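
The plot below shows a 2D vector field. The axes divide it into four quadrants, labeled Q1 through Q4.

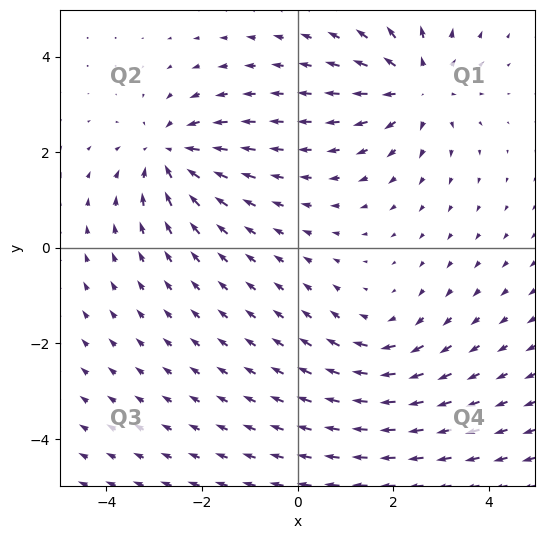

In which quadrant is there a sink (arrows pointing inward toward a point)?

Q2

The sink sits at approximately (-2.7, 2.0), which lies in quadrant Q2. The divergence there is about -4, negative as expected for a sink.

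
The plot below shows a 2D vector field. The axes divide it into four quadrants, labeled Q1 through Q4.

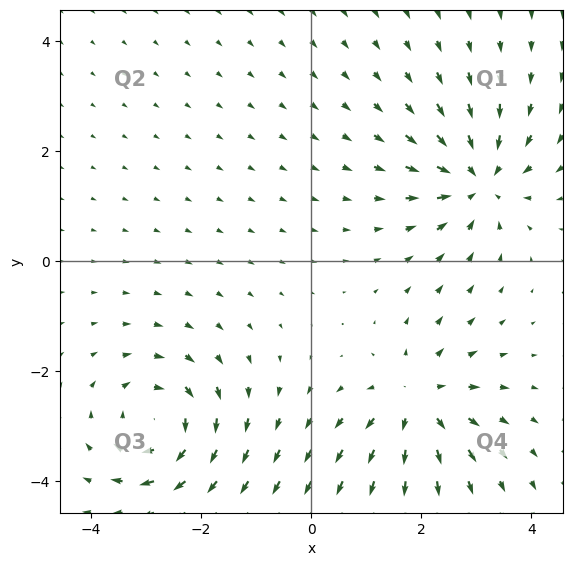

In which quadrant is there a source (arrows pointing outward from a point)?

The source sits at approximately (1.9, -2.6), which lies in quadrant Q4. The divergence there is about +5, positive as expected for a source.

Q4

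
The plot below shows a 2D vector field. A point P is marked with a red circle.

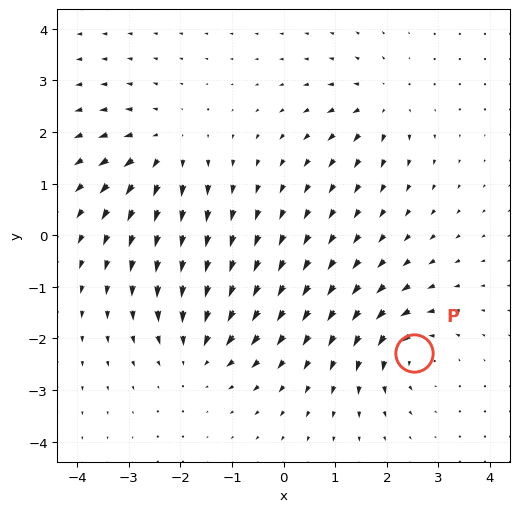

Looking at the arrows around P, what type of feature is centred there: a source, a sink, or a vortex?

vortex

At P (2.5, -2.3) the arrows circulate counterclockwise. Divergence ≈0, curl about +6 — near-zero divergence with nonzero curl is a vortex.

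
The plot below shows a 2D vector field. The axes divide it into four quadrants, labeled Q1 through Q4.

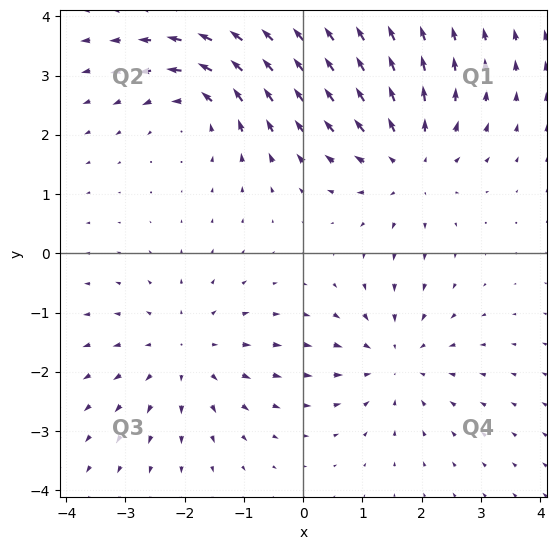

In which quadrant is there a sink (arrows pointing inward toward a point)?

Q4

The sink sits at approximately (1.5, -1.8), which lies in quadrant Q4. The divergence there is about -3, negative as expected for a sink.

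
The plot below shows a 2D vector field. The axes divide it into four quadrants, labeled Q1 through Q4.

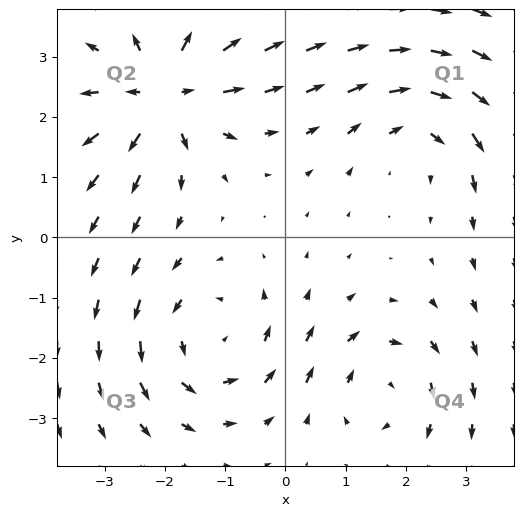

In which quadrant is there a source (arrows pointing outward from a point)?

Q2

The source sits at approximately (-2.0, 2.4), which lies in quadrant Q2. The divergence there is about +6, positive as expected for a source.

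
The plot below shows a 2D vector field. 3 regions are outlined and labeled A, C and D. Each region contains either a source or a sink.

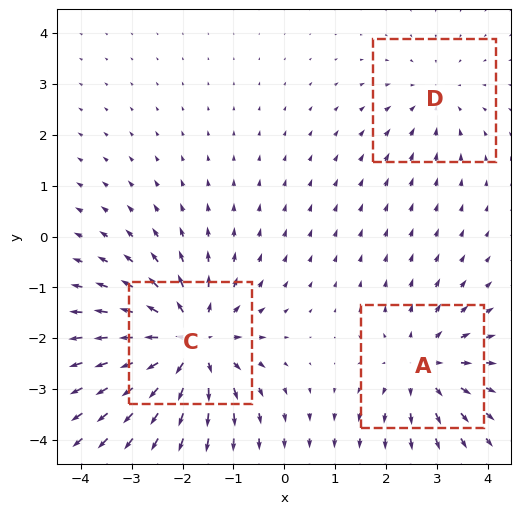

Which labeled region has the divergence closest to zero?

Divergence at each region's feature centre — A: about +3, C: about +5, D: about -2. Region D is closest to zero.

D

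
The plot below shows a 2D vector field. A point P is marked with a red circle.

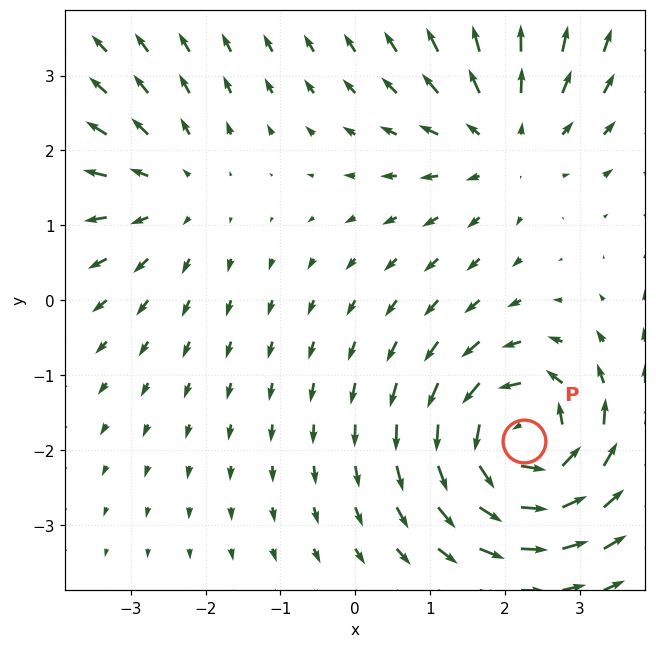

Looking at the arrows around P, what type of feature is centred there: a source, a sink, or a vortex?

vortex

At P (2.2, -1.9) the arrows circulate counterclockwise. Divergence ≈0, curl about +7 — near-zero divergence with nonzero curl is a vortex.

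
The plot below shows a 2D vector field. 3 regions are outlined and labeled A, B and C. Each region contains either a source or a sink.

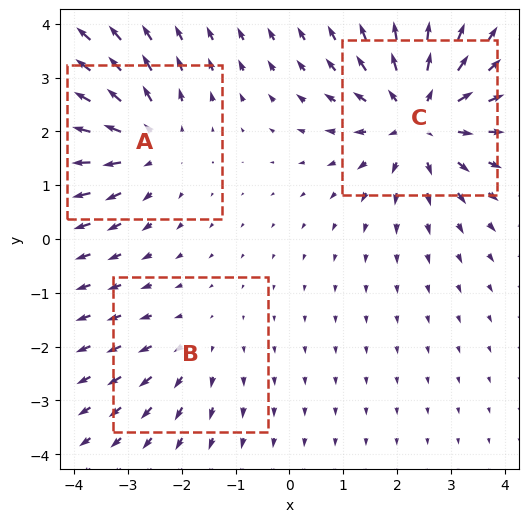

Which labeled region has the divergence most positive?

C

Divergence at each region's feature centre — A: about +3, B: about +2, C: about +4. Region C is most positive.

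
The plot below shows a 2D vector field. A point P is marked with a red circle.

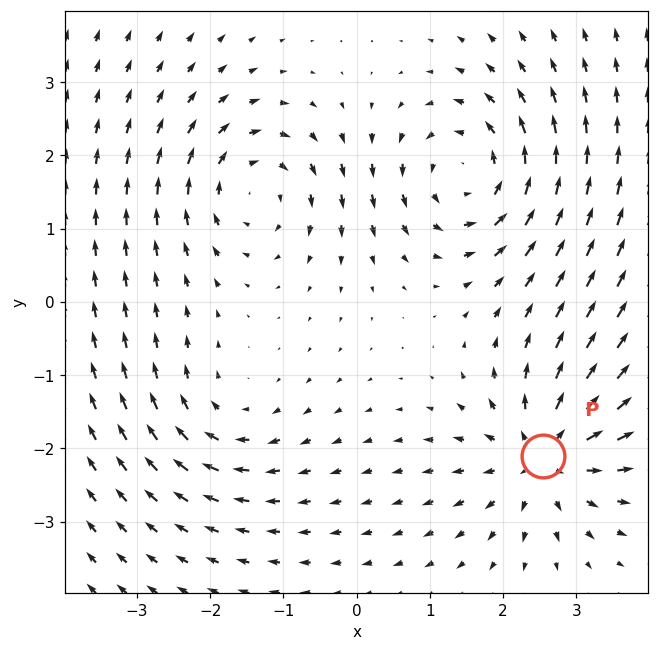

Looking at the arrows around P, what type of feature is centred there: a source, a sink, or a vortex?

source

At P (2.5, -2.1) the arrows spread outward. Divergence about +5, curl ≈0 — positive divergence with near-zero curl is a source.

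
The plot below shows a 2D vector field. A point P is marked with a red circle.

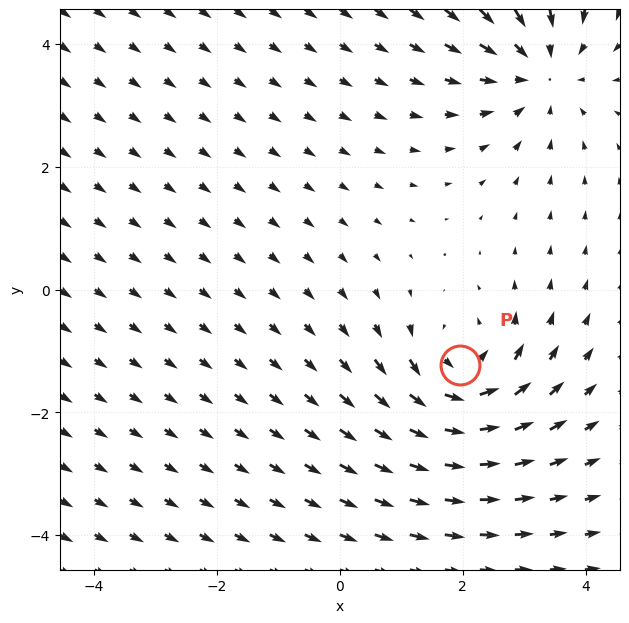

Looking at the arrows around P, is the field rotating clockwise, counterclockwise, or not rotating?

Near P at (2.0, -1.2) the arrows circulate counterclockwise. The curl (z-component) there is about +4; positive curl means counterclockwise rotation.

counterclockwise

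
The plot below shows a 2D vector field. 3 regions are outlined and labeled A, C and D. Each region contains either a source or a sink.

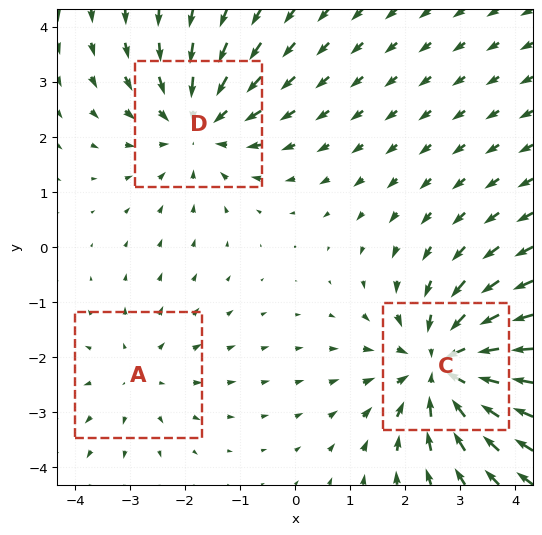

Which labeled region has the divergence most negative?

Divergence at each region's feature centre — A: about +2, C: about -4, D: about -3. Region C is most negative.

C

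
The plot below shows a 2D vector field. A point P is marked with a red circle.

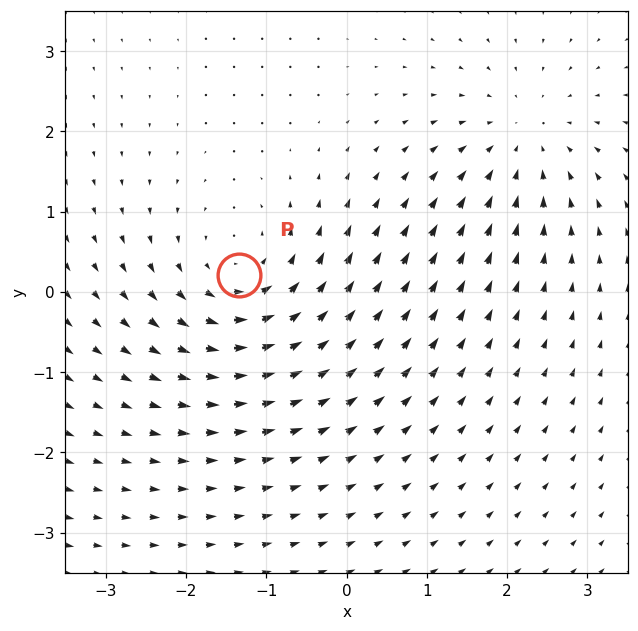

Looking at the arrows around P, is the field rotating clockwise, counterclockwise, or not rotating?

counterclockwise

Near P at (-1.3, 0.2) the arrows circulate counterclockwise. The curl (z-component) there is about +4; positive curl means counterclockwise rotation.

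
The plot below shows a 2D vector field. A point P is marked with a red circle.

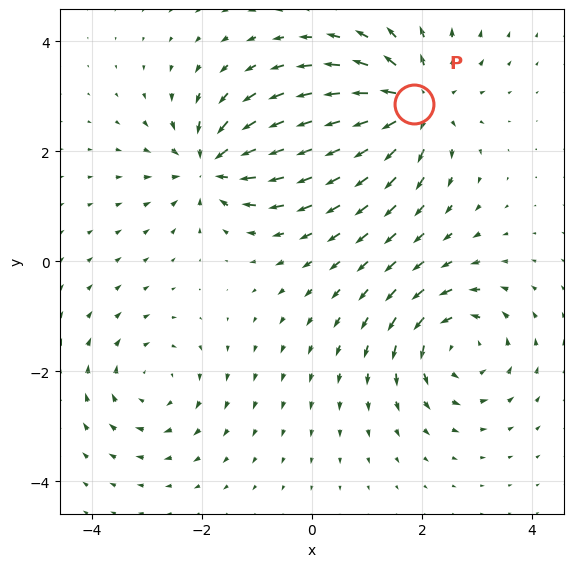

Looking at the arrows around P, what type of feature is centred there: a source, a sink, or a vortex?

source

At P (1.9, 2.9) the arrows spread outward. Divergence about +5, curl ≈0 — positive divergence with near-zero curl is a source.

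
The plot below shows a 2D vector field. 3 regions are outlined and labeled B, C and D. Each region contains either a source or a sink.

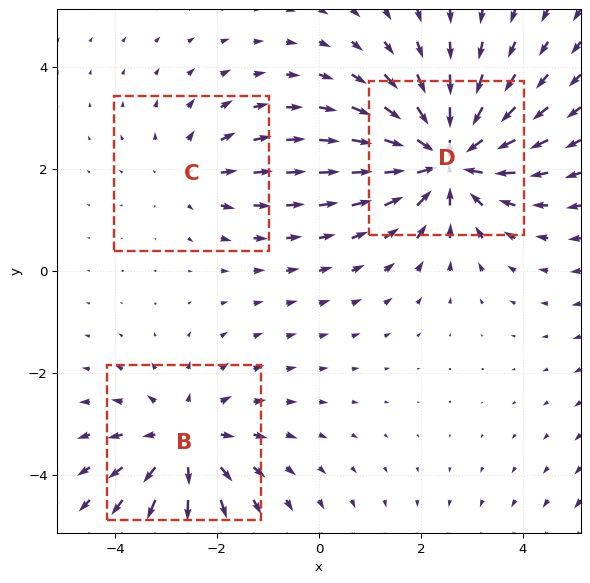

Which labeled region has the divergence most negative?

D

Divergence at each region's feature centre — B: about +3, C: about +2, D: about -5. Region D is most negative.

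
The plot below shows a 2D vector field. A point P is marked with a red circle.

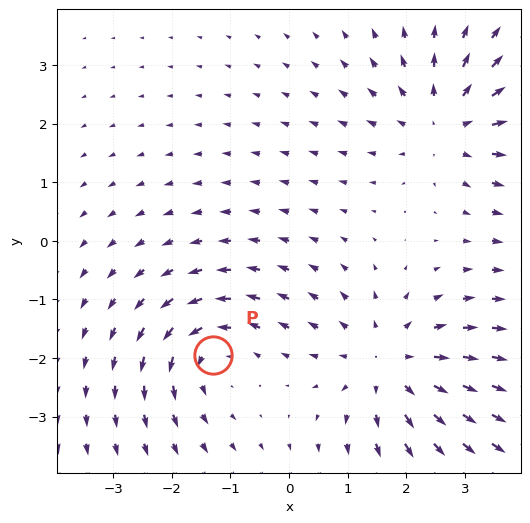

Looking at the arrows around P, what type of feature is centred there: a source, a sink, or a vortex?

vortex

At P (-1.3, -2.0) the arrows circulate counterclockwise. Divergence ≈0, curl about +4 — near-zero divergence with nonzero curl is a vortex.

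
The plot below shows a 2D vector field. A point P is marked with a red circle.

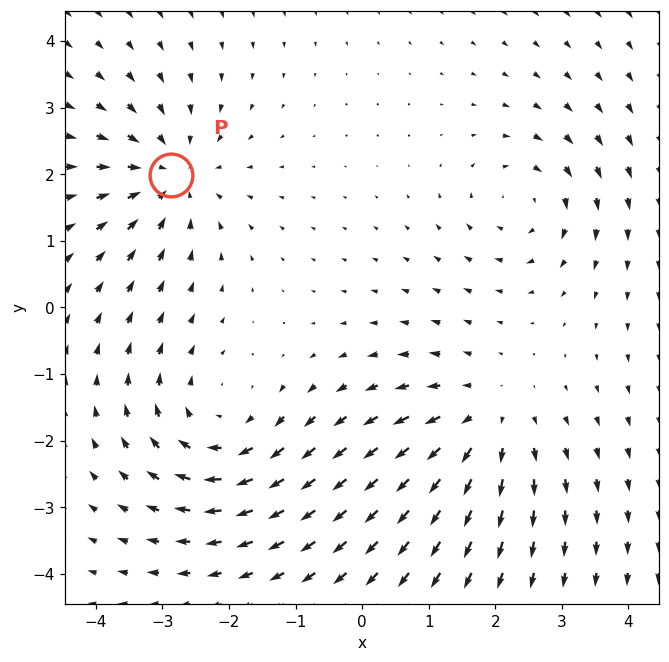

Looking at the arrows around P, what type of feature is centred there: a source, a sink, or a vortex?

sink

At P (-2.9, 2.0) the arrows converge inward. Divergence about -4, curl ≈0 — negative divergence with near-zero curl is a sink.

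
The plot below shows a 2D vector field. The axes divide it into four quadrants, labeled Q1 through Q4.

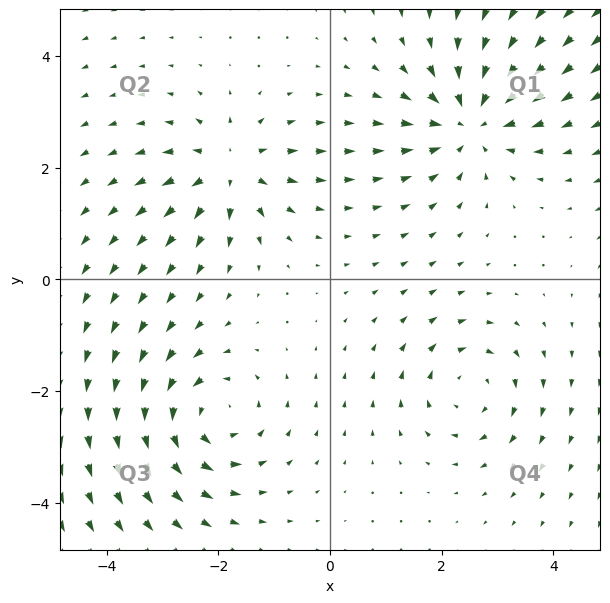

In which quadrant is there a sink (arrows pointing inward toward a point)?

Q1

The sink sits at approximately (2.5, 2.8), which lies in quadrant Q1. The divergence there is about -4, negative as expected for a sink.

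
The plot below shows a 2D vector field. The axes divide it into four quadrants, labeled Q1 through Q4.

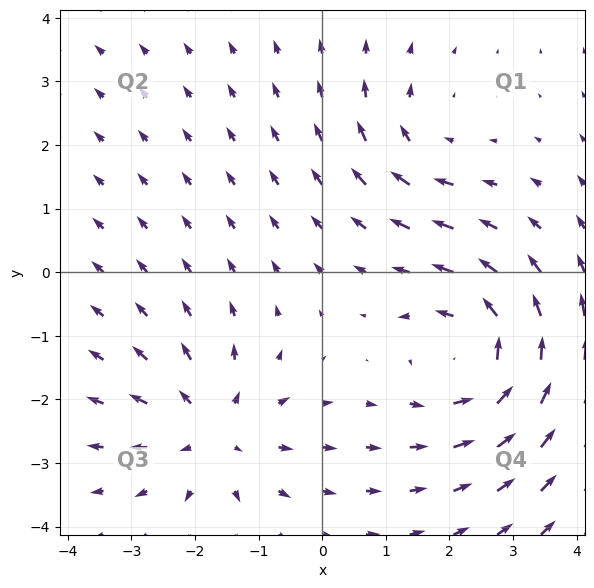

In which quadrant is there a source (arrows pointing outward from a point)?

Q3

The source sits at approximately (-1.7, -2.5), which lies in quadrant Q3. The divergence there is about +3, positive as expected for a source.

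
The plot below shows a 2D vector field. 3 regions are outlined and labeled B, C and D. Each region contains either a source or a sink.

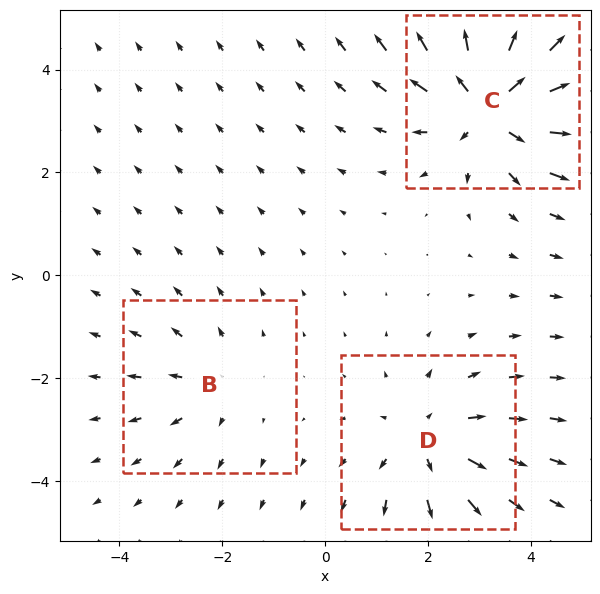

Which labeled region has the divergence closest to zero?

B

Divergence at each region's feature centre — B: about +2, C: about +4, D: about +3. Region B is closest to zero.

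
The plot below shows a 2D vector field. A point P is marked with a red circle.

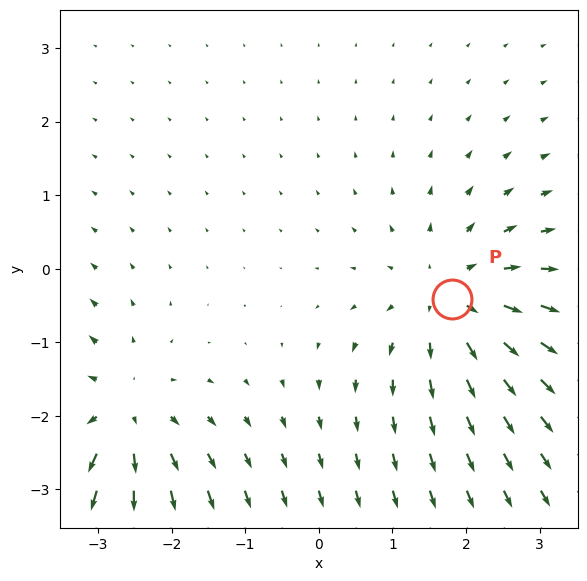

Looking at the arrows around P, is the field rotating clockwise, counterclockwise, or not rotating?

Near P at (1.8, -0.4) the arrows show no circulation. The curl there is ≈0.

not rotating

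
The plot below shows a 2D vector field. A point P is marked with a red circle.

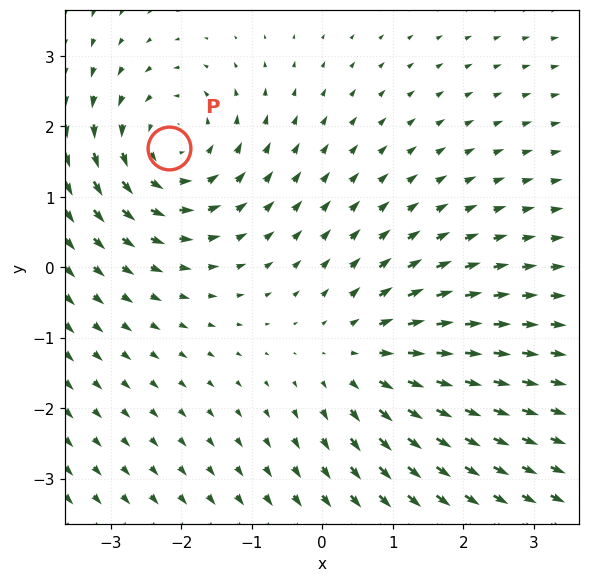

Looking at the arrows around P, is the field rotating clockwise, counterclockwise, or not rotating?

Near P at (-2.2, 1.7) the arrows circulate counterclockwise. The curl (z-component) there is about +3; positive curl means counterclockwise rotation.

counterclockwise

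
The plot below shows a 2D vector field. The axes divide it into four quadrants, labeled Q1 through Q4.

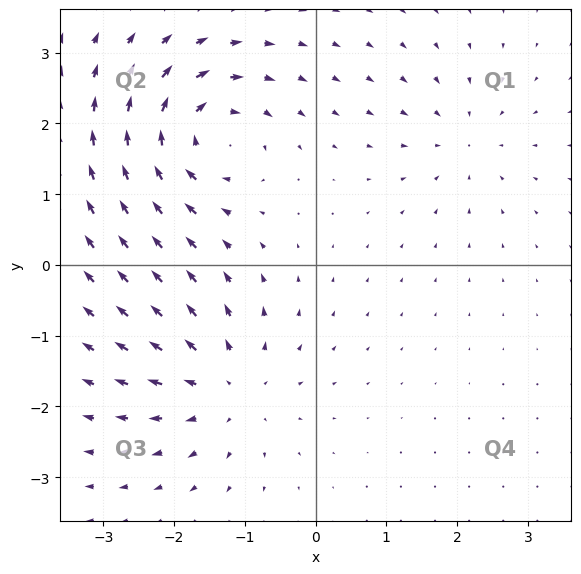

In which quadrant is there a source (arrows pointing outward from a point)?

The source sits at approximately (-1.3, -1.7), which lies in quadrant Q3. The divergence there is about +5, positive as expected for a source.

Q3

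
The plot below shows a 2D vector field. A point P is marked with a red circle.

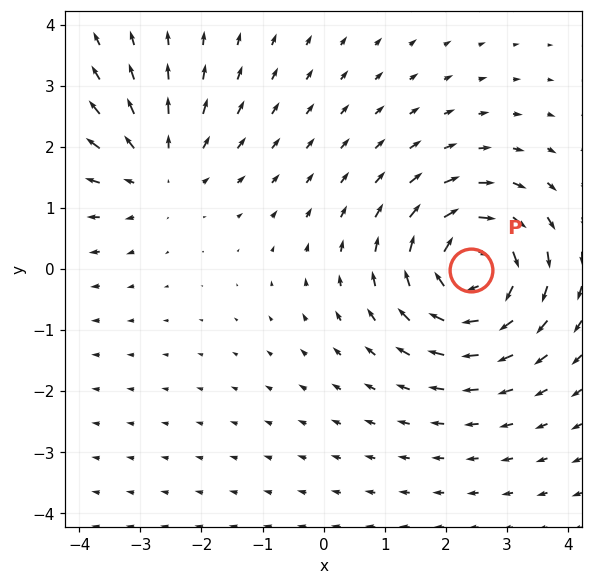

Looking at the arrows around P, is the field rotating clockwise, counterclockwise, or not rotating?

Near P at (2.4, -0.0) the arrows circulate clockwise. The curl (z-component) there is about -6; negative curl means clockwise rotation.

clockwise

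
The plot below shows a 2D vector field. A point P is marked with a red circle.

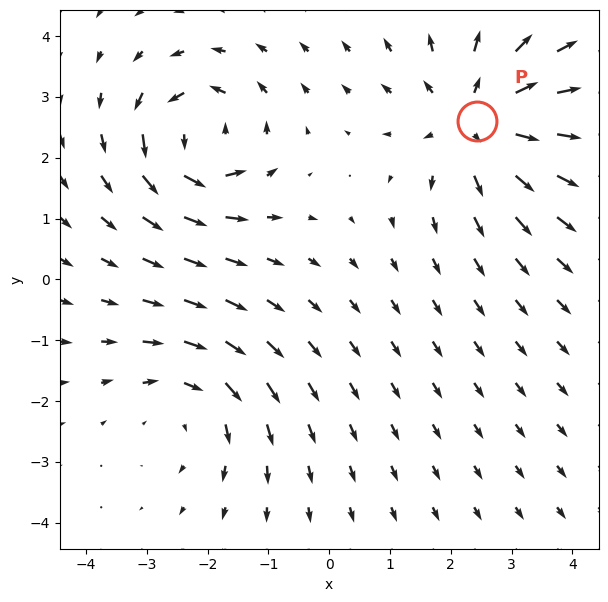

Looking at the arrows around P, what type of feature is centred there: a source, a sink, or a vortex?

At P (2.4, 2.6) the arrows spread outward. Divergence about +5, curl ≈0 — positive divergence with near-zero curl is a source.

source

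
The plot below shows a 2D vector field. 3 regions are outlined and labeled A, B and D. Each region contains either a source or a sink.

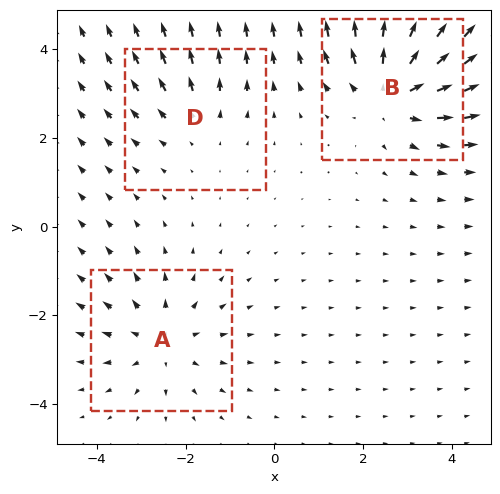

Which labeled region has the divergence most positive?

Divergence at each region's feature centre — A: about +3, B: about +4, D: about +2. Region B is most positive.

B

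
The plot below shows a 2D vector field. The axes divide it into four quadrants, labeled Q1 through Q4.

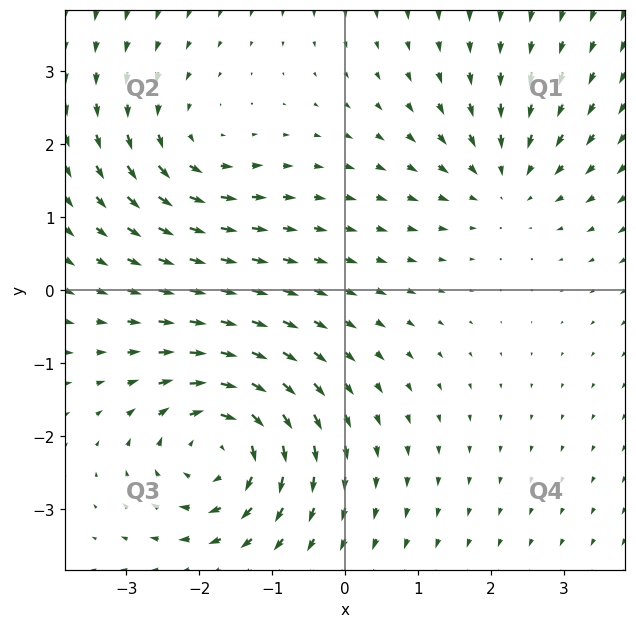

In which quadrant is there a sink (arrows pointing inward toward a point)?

The sink sits at approximately (2.2, 1.5), which lies in quadrant Q1. The divergence there is about -3, negative as expected for a sink.

Q1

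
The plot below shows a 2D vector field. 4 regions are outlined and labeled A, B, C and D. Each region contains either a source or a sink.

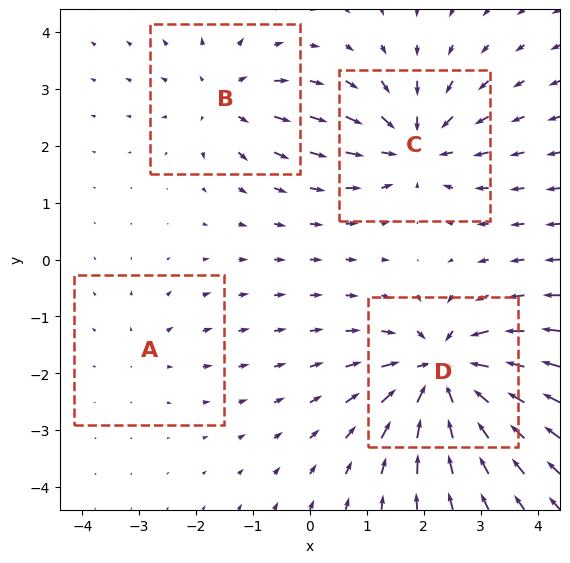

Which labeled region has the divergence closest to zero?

Divergence at each region's feature centre — A: about +2, B: about +4, C: about -6, D: about -8. Region A is closest to zero.

A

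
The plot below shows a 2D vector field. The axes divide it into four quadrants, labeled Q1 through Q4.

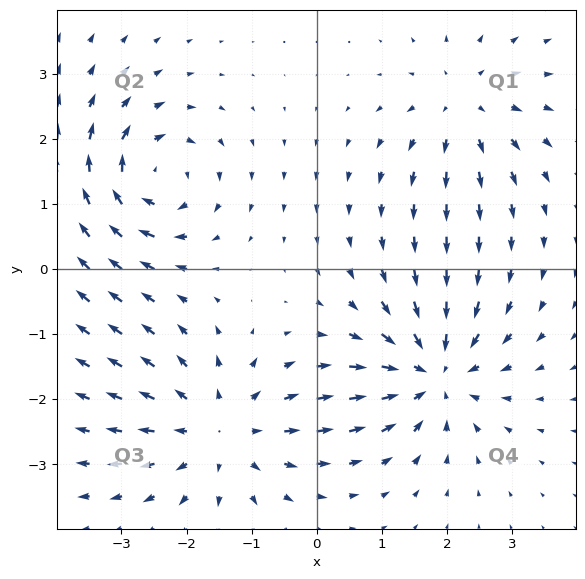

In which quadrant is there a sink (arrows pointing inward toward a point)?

Q4

The sink sits at approximately (1.8, -1.6), which lies in quadrant Q4. The divergence there is about -5, negative as expected for a sink.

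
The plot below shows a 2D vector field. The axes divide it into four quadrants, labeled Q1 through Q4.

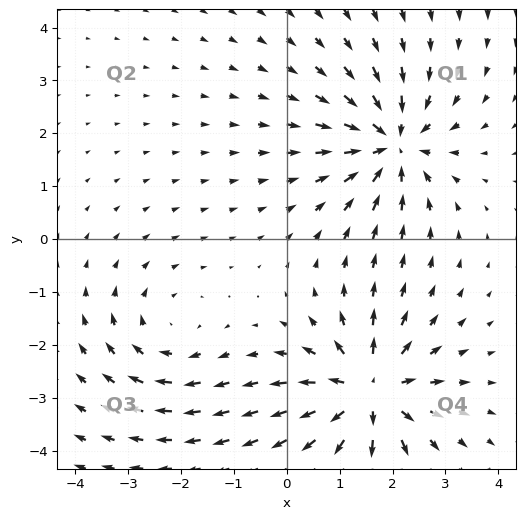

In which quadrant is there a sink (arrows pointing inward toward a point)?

The sink sits at approximately (2.0, 1.8), which lies in quadrant Q1. The divergence there is about -5, negative as expected for a sink.

Q1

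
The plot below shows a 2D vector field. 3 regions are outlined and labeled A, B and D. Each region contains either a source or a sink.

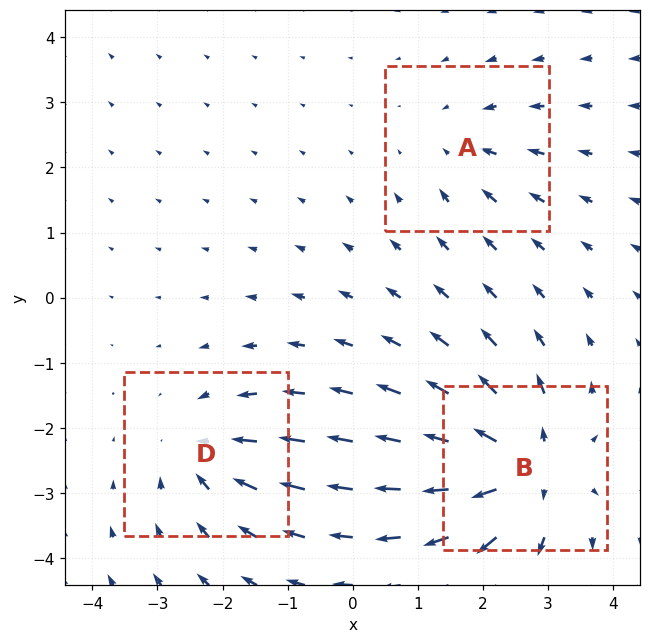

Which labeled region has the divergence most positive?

B

Divergence at each region's feature centre — A: about -2, B: about +6, D: about -4. Region B is most positive.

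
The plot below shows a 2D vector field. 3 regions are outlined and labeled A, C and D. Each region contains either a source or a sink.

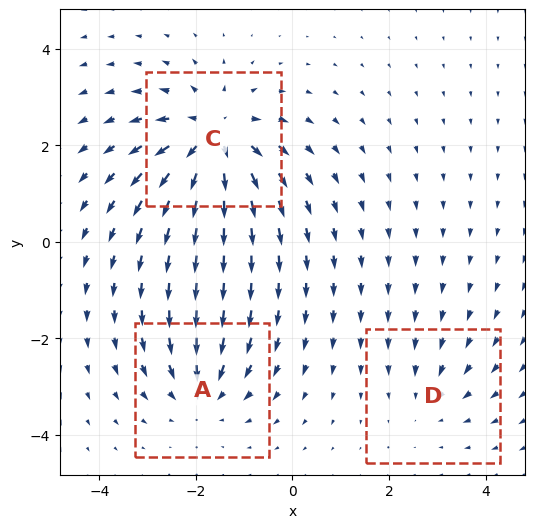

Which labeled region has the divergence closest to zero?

D

Divergence at each region's feature centre — A: about -3, C: about +5, D: about -2. Region D is closest to zero.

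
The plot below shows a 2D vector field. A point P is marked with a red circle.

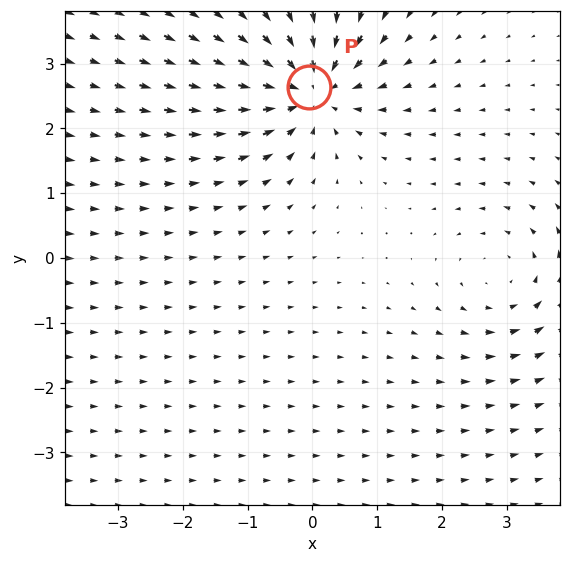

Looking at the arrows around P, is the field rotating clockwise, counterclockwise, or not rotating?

Near P at (-0.1, 2.6) the arrows show no circulation. The curl there is ≈0.

not rotating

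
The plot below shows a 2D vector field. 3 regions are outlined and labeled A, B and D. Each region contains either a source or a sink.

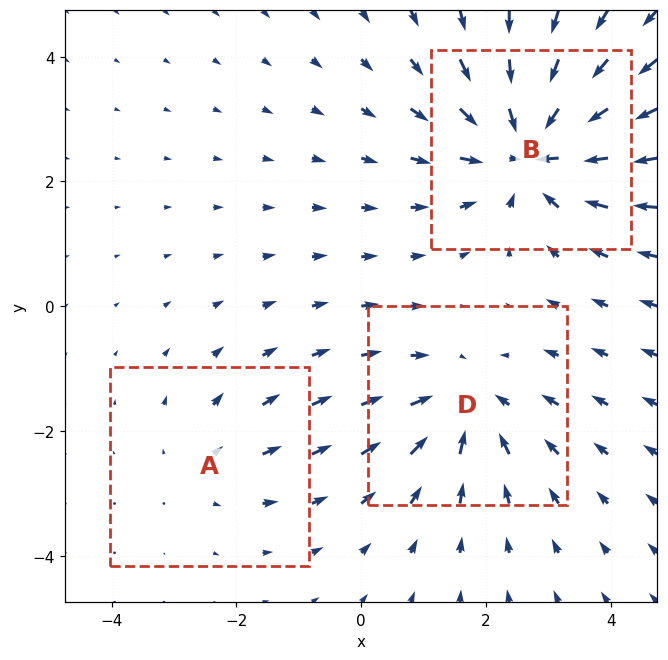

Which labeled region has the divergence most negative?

Divergence at each region's feature centre — A: about +2, B: about -5, D: about -3. Region B is most negative.

B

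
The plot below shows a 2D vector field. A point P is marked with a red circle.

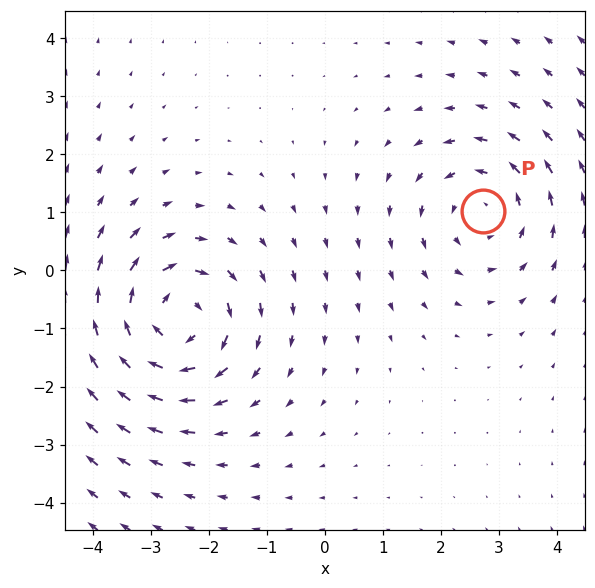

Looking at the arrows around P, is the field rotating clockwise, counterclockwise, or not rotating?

counterclockwise

Near P at (2.7, 1.0) the arrows circulate counterclockwise. The curl (z-component) there is about +3; positive curl means counterclockwise rotation.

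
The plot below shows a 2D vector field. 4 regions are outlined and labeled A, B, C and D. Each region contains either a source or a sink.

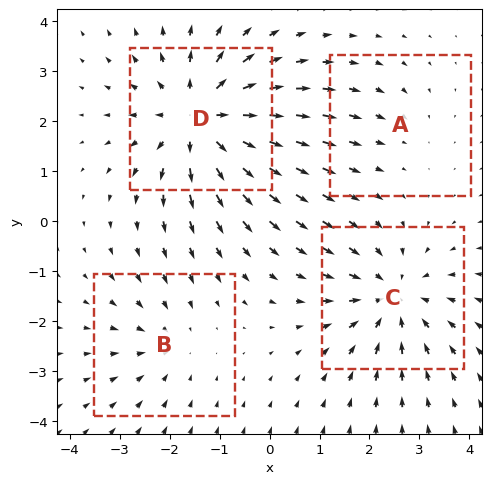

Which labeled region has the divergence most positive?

Divergence at each region's feature centre — A: about -2, B: about -3, C: about -5, D: about +6. Region D is most positive.

D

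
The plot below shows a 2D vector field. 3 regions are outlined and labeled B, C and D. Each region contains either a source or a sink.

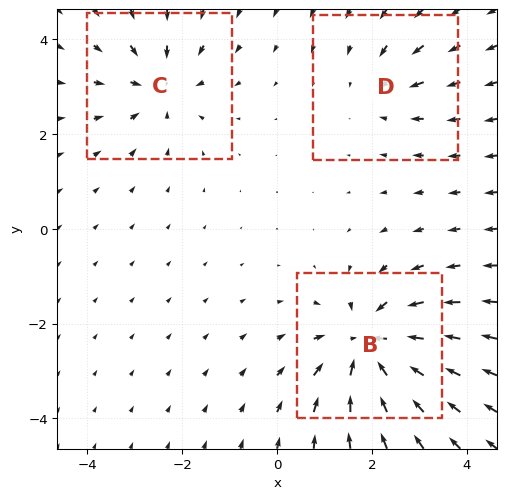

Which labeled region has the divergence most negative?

Divergence at each region's feature centre — B: about -5, C: about -3, D: about -2. Region B is most negative.

B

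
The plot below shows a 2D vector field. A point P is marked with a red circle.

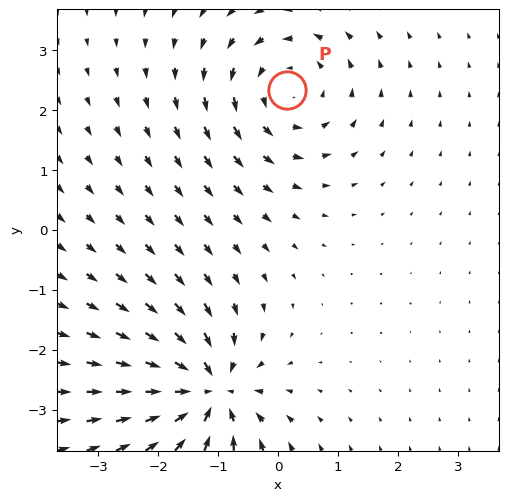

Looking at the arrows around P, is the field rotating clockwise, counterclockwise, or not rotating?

counterclockwise

Near P at (0.2, 2.3) the arrows circulate counterclockwise. The curl (z-component) there is about +4; positive curl means counterclockwise rotation.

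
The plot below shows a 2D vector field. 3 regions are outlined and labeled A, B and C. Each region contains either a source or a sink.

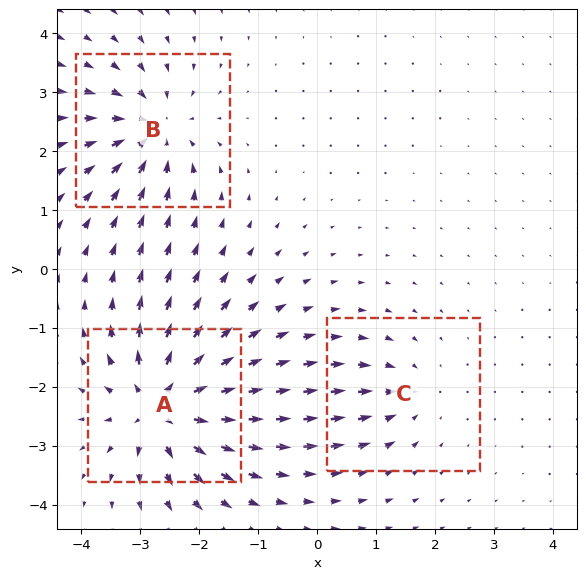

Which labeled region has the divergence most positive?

A

Divergence at each region's feature centre — A: about +6, B: about -4, C: about -3. Region A is most positive.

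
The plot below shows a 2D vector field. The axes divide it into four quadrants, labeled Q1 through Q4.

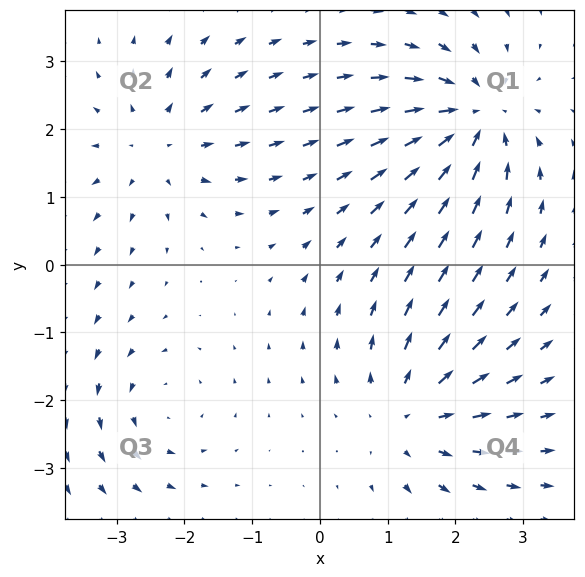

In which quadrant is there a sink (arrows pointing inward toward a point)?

Q1

The sink sits at approximately (2.3, 2.2), which lies in quadrant Q1. The divergence there is about -6, negative as expected for a sink.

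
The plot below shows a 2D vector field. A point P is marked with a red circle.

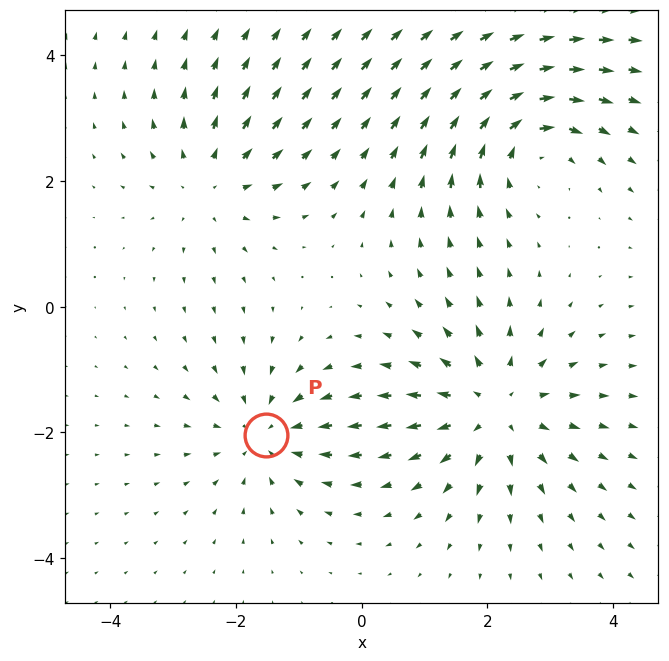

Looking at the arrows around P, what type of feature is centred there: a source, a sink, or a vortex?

sink

At P (-1.5, -2.0) the arrows converge inward. Divergence about -4, curl ≈0 — negative divergence with near-zero curl is a sink.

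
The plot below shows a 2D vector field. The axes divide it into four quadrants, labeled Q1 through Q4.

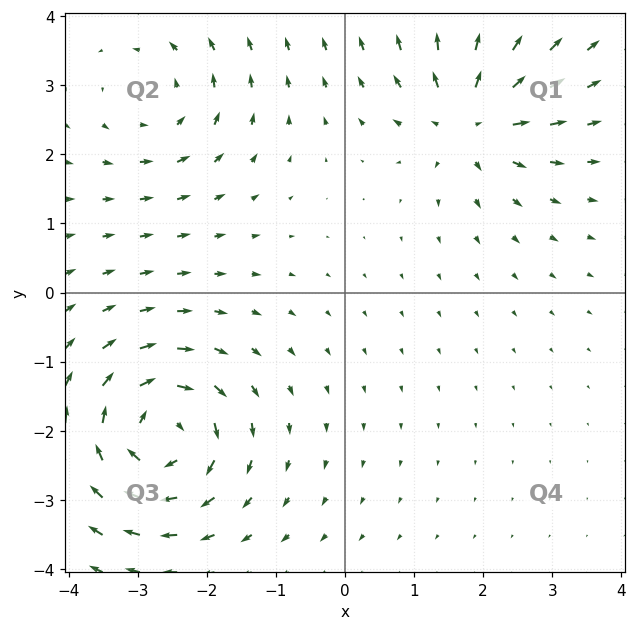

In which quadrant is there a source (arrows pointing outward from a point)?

The source sits at approximately (1.8, 2.5), which lies in quadrant Q1. The divergence there is about +5, positive as expected for a source.

Q1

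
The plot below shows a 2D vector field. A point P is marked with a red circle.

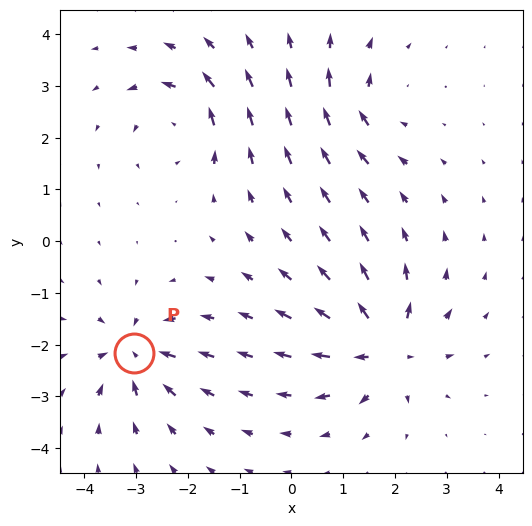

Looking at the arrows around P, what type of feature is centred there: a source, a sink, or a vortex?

At P (-3.0, -2.2) the arrows converge inward. Divergence about -5, curl ≈0 — negative divergence with near-zero curl is a sink.

sink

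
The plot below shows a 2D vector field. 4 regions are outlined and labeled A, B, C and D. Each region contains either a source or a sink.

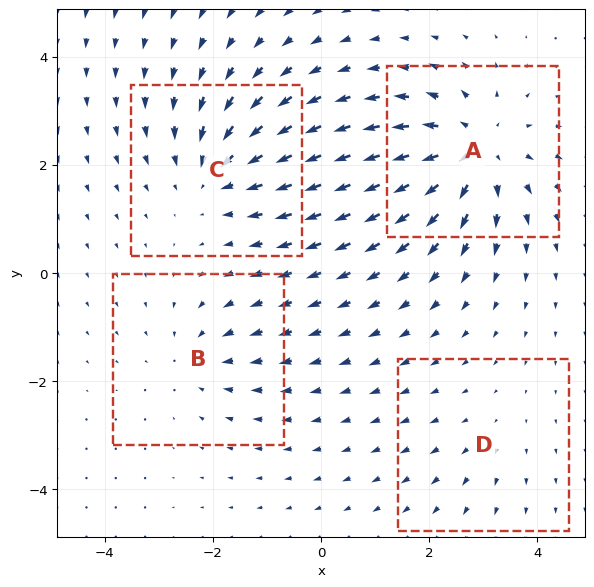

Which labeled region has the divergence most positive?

A

Divergence at each region's feature centre — A: about +6, B: about -3, C: about -4, D: about +2. Region A is most positive.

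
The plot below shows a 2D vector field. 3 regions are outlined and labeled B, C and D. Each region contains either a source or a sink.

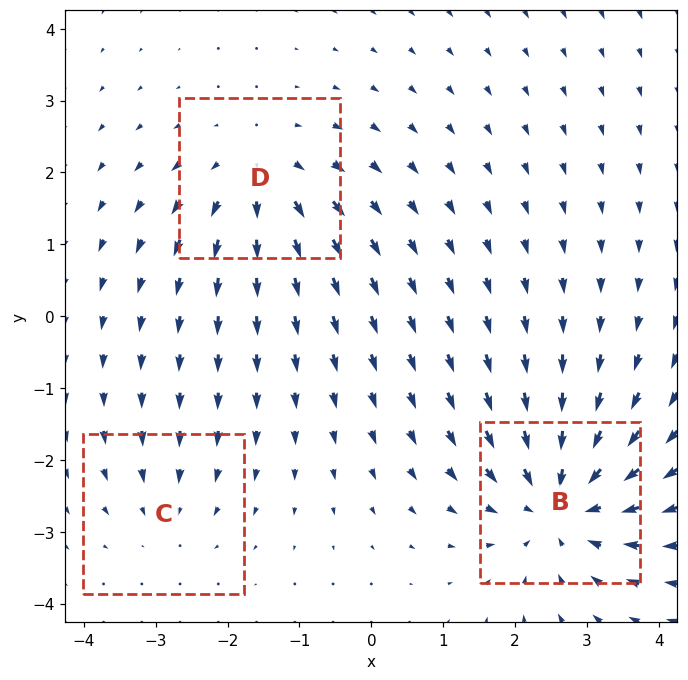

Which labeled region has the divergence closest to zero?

Divergence at each region's feature centre — B: about -5, C: about -2, D: about +3. Region C is closest to zero.

C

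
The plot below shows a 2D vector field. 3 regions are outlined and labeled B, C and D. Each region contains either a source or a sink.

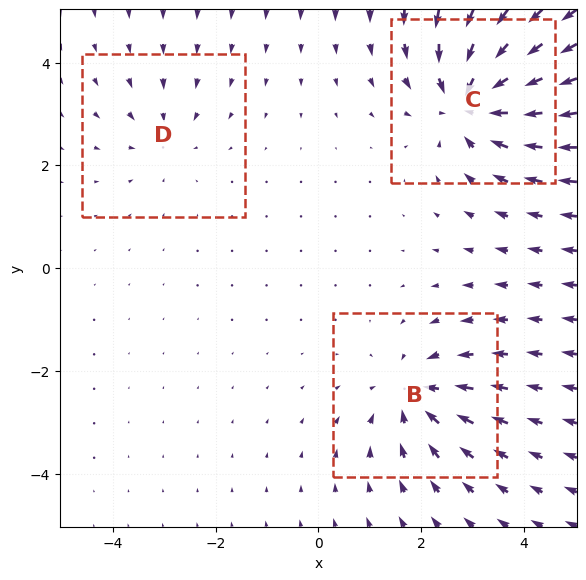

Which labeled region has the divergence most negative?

Divergence at each region's feature centre — B: about -4, C: about -5, D: about -2. Region C is most negative.

C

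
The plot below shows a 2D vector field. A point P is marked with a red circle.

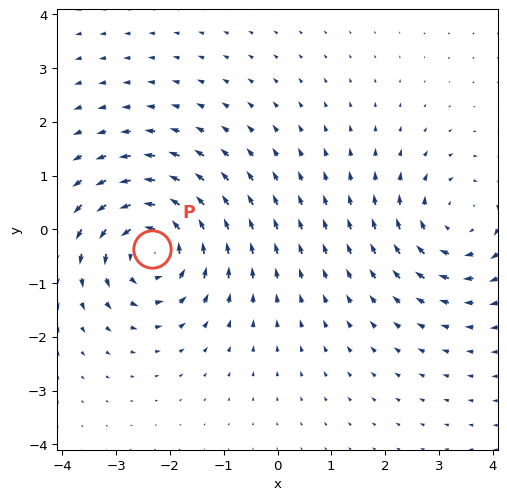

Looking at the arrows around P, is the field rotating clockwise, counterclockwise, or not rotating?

counterclockwise

Near P at (-2.3, -0.4) the arrows circulate counterclockwise. The curl (z-component) there is about +5; positive curl means counterclockwise rotation.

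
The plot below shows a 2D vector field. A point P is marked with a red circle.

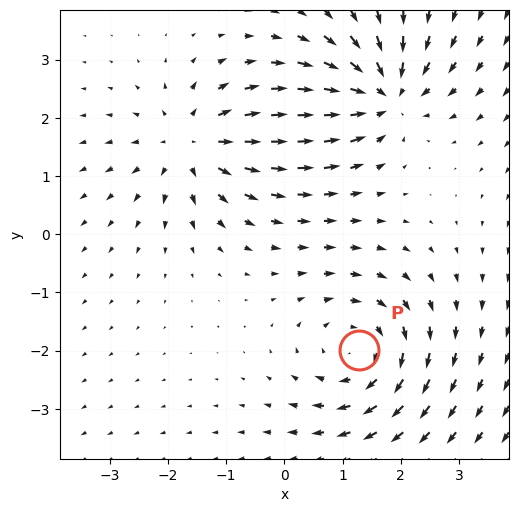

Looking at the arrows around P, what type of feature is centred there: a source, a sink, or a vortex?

At P (1.3, -2.0) the arrows circulate clockwise. Divergence ≈0, curl about -4 — near-zero divergence with nonzero curl is a vortex.

vortex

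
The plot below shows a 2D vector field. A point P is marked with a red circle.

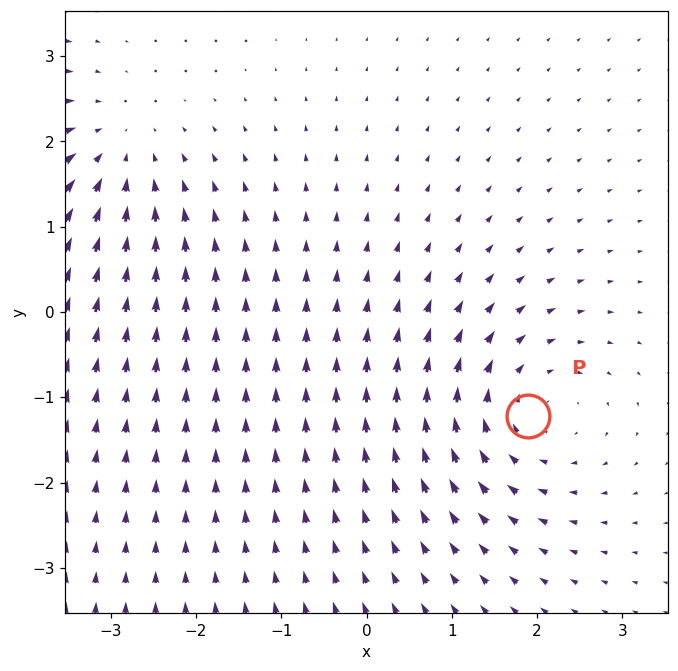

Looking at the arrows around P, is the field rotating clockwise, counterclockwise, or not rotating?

clockwise

Near P at (1.9, -1.2) the arrows circulate clockwise. The curl (z-component) there is about -4; negative curl means clockwise rotation.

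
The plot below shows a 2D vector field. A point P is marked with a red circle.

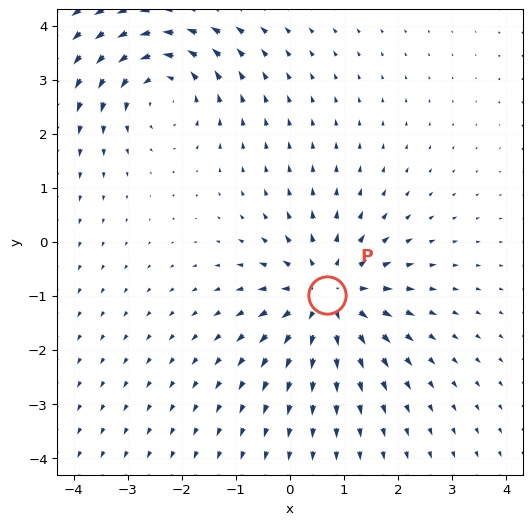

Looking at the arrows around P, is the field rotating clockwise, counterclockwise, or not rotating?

Near P at (0.7, -1.0) the arrows show no circulation. The curl there is ≈0.

not rotating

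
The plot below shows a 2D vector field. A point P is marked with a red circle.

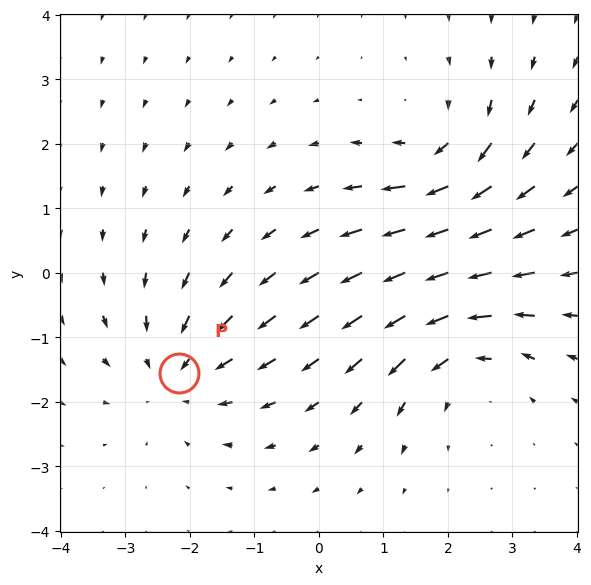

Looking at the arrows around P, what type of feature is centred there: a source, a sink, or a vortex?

At P (-2.2, -1.5) the arrows converge inward. Divergence about -3, curl ≈0 — negative divergence with near-zero curl is a sink.

sink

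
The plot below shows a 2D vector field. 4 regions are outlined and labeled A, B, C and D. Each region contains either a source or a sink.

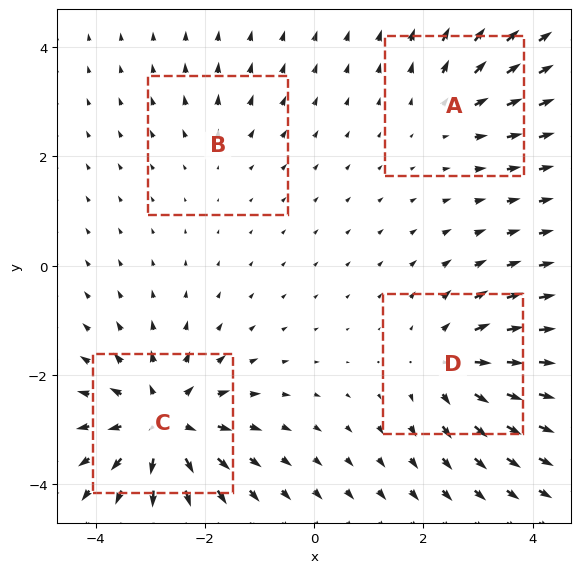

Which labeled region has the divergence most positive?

Divergence at each region's feature centre — A: about +3, B: about +2, C: about +7, D: about +5. Region C is most positive.

C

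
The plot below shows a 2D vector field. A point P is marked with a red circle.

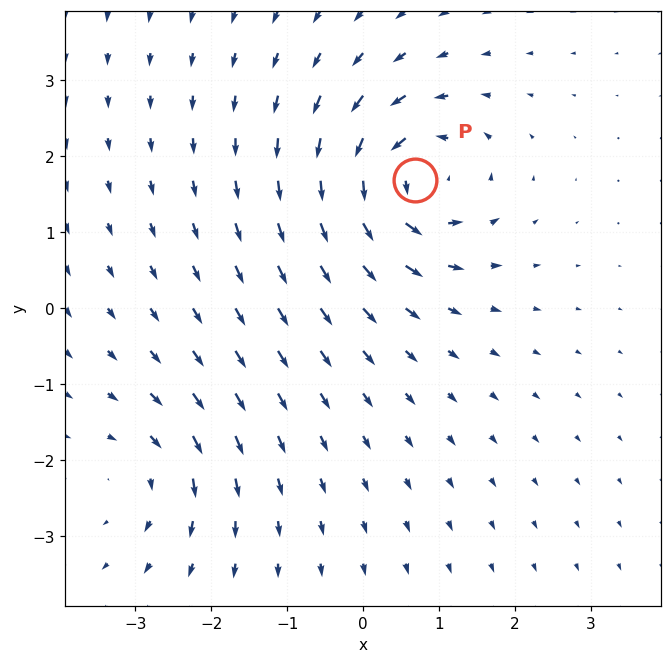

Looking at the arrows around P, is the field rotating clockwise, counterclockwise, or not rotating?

Near P at (0.7, 1.7) the arrows circulate counterclockwise. The curl (z-component) there is about +7; positive curl means counterclockwise rotation.

counterclockwise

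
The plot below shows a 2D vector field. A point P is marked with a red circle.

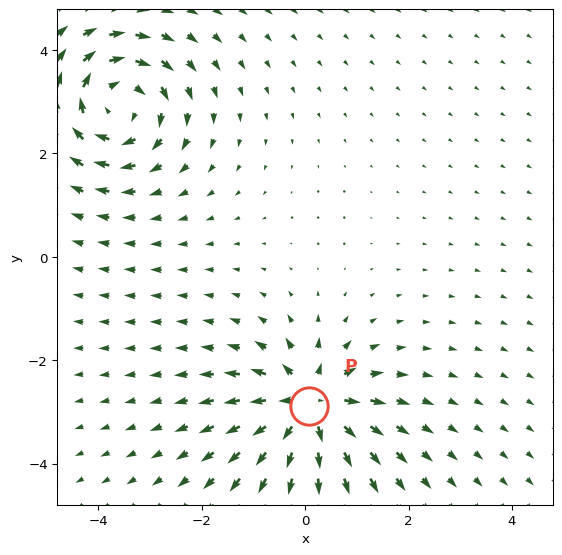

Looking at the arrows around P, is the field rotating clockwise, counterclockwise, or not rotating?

Near P at (0.1, -2.9) the arrows show no circulation. The curl there is ≈0.

not rotating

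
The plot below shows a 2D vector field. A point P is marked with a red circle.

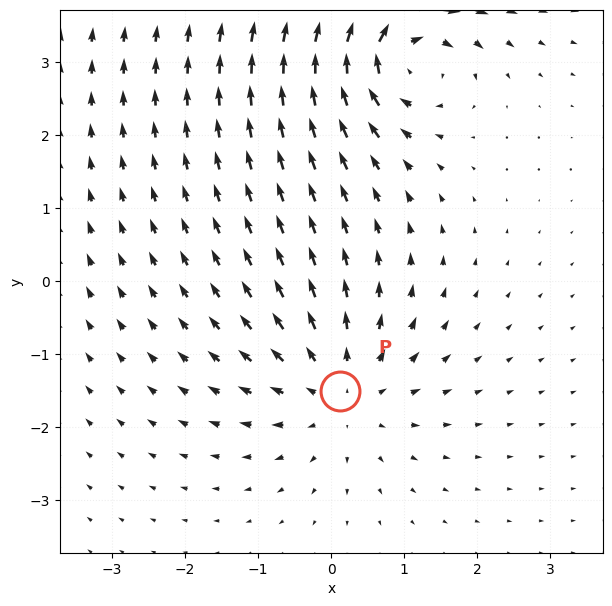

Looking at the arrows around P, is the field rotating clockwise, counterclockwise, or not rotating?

Near P at (0.1, -1.5) the arrows show no circulation. The curl there is ≈0.

not rotating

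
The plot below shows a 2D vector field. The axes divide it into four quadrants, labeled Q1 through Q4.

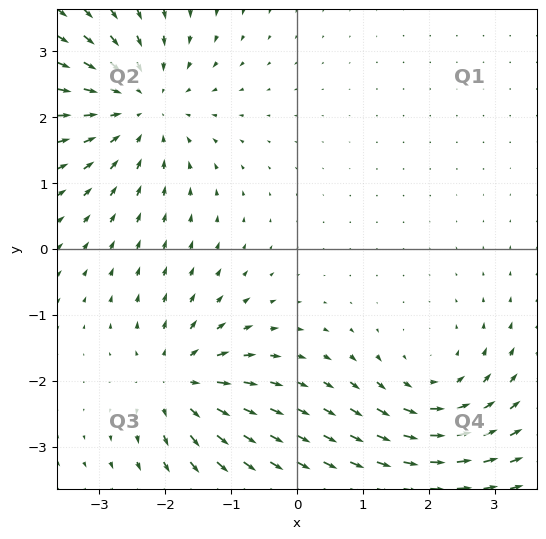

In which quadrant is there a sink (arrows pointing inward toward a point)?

The sink sits at approximately (-2.4, 2.2), which lies in quadrant Q2. The divergence there is about -3, negative as expected for a sink.

Q2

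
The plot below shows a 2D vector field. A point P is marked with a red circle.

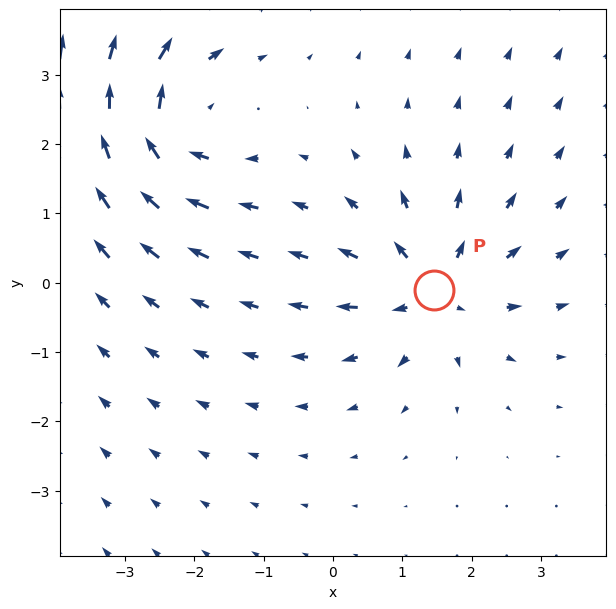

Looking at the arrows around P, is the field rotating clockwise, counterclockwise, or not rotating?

not rotating

Near P at (1.5, -0.1) the arrows show no circulation. The curl there is ≈0.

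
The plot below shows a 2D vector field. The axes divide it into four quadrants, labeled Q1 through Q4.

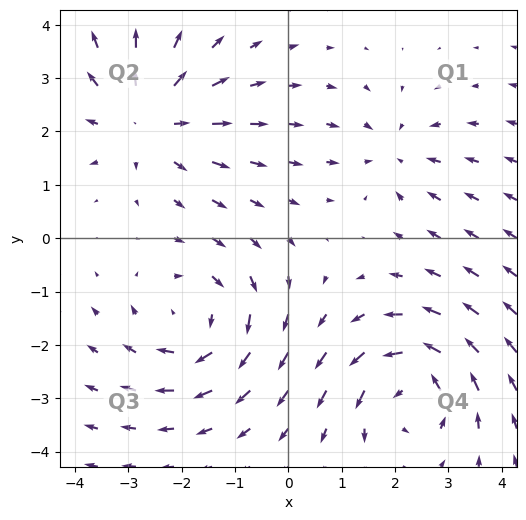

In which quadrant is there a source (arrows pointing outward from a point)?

Q2

The source sits at approximately (-2.6, 2.3), which lies in quadrant Q2. The divergence there is about +4, positive as expected for a source.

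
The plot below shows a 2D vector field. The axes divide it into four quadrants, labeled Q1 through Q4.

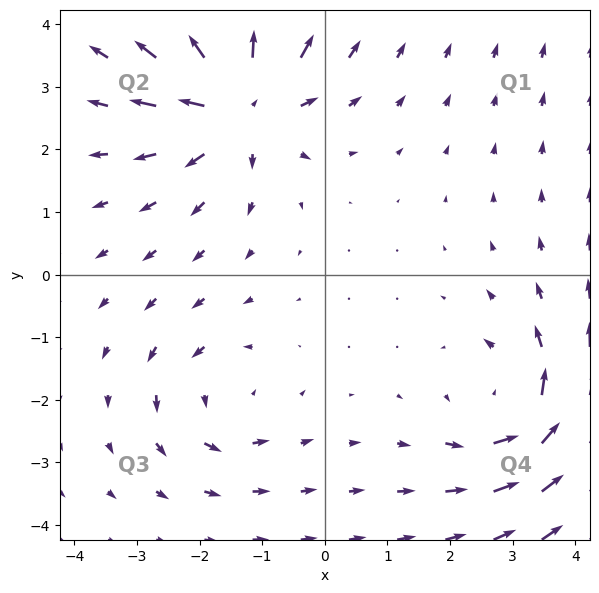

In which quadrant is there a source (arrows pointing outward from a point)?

The source sits at approximately (-1.4, 2.7), which lies in quadrant Q2. The divergence there is about +5, positive as expected for a source.

Q2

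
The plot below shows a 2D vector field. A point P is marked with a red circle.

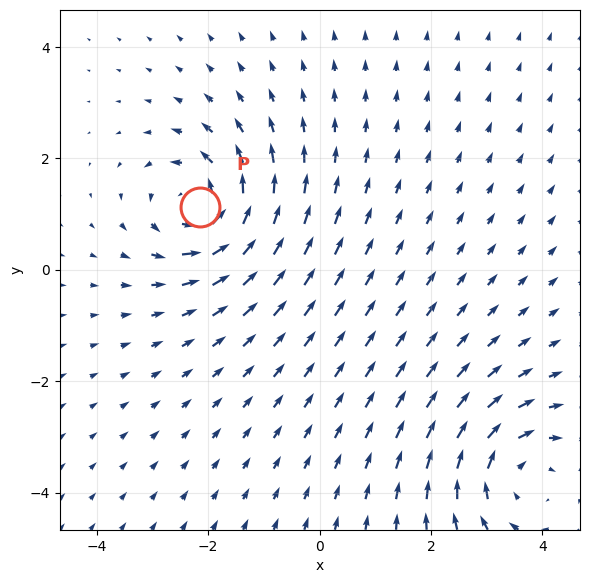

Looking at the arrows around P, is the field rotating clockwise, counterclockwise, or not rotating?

Near P at (-2.2, 1.1) the arrows circulate counterclockwise. The curl (z-component) there is about +6; positive curl means counterclockwise rotation.

counterclockwise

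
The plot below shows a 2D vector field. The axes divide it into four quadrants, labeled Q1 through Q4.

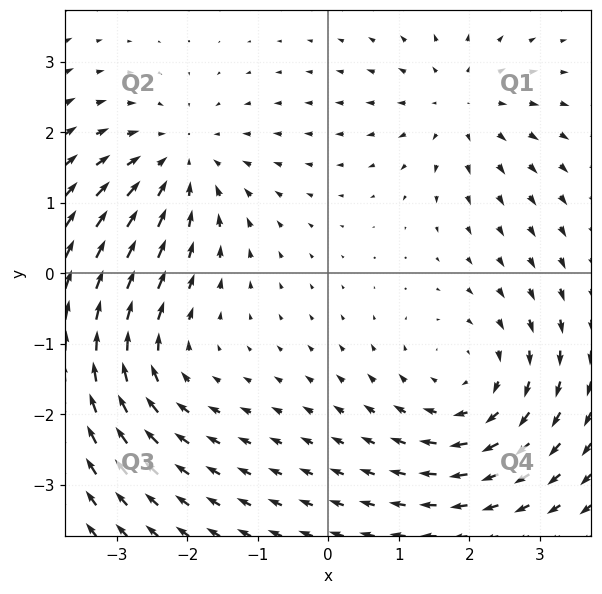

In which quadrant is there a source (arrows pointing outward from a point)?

The source sits at approximately (1.9, 2.4), which lies in quadrant Q1. The divergence there is about +3, positive as expected for a source.

Q1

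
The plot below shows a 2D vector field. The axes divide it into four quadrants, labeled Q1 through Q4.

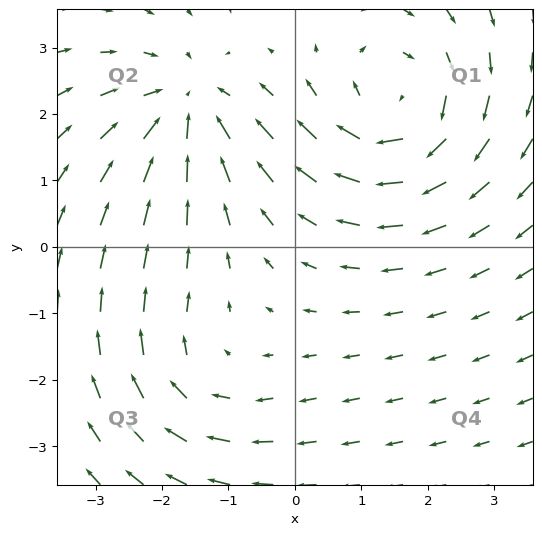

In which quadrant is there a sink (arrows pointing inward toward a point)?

The sink sits at approximately (-1.6, 2.1), which lies in quadrant Q2. The divergence there is about -4, negative as expected for a sink.

Q2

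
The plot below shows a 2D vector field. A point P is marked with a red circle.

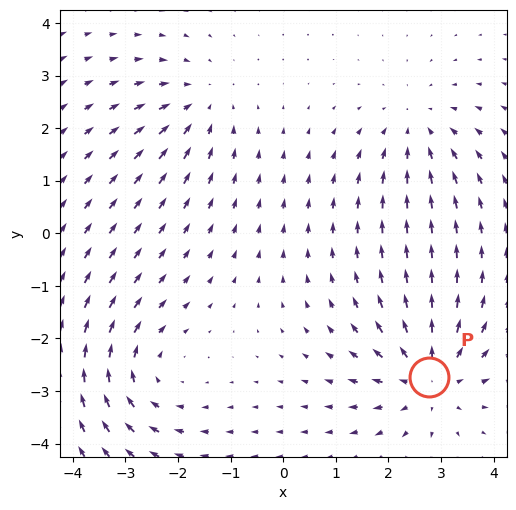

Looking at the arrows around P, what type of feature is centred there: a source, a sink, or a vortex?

source

At P (2.8, -2.7) the arrows spread outward. Divergence about +5, curl ≈0 — positive divergence with near-zero curl is a source.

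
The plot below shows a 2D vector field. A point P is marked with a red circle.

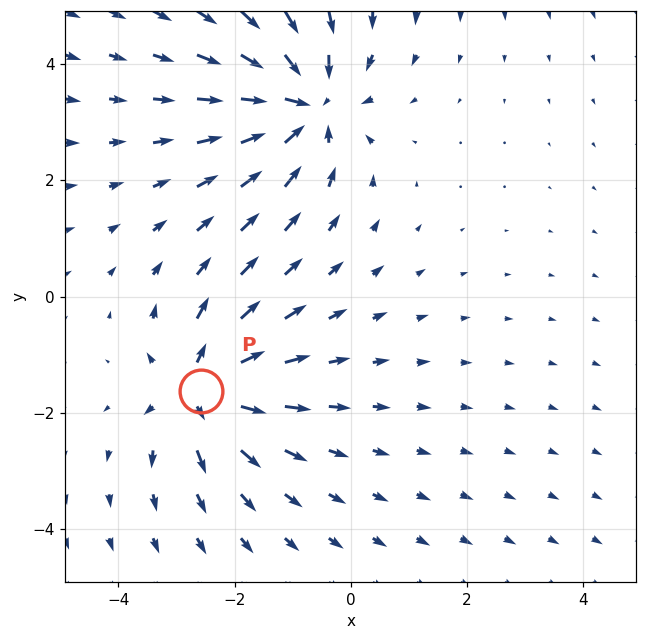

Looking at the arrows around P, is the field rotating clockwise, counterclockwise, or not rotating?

Near P at (-2.6, -1.6) the arrows show no circulation. The curl there is ≈0.

not rotating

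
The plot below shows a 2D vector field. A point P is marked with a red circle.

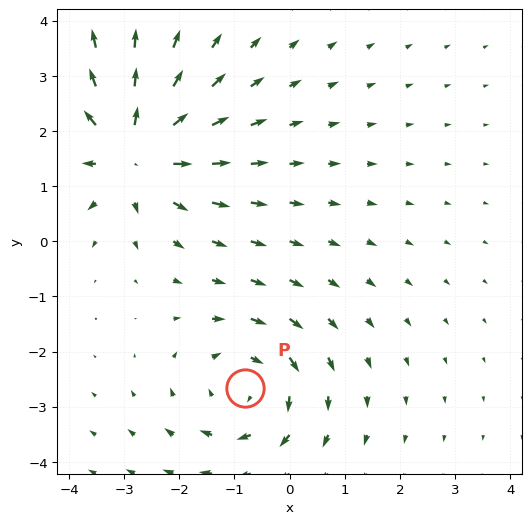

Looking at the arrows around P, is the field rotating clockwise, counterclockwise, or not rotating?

clockwise

Near P at (-0.8, -2.7) the arrows circulate clockwise. The curl (z-component) there is about -3; negative curl means clockwise rotation.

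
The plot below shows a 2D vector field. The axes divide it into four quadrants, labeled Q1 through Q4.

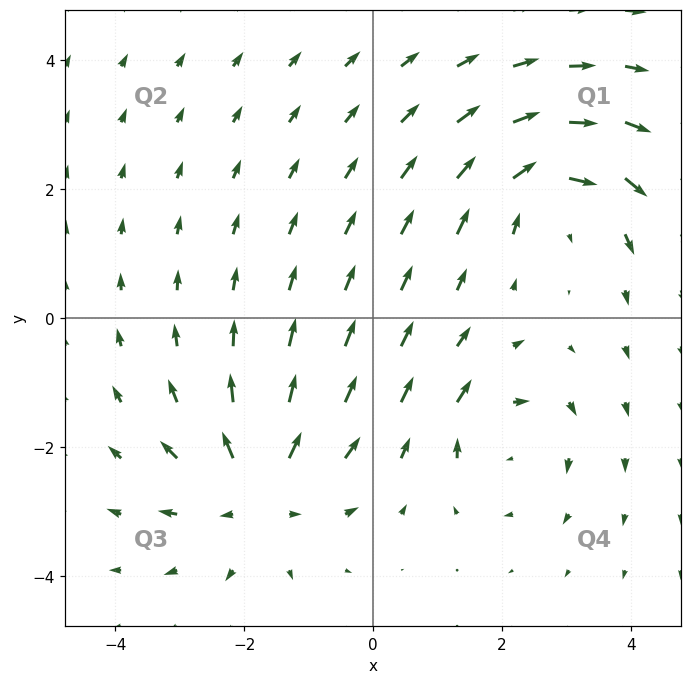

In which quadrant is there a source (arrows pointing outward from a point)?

Q3

The source sits at approximately (-1.8, -2.7), which lies in quadrant Q3. The divergence there is about +4, positive as expected for a source.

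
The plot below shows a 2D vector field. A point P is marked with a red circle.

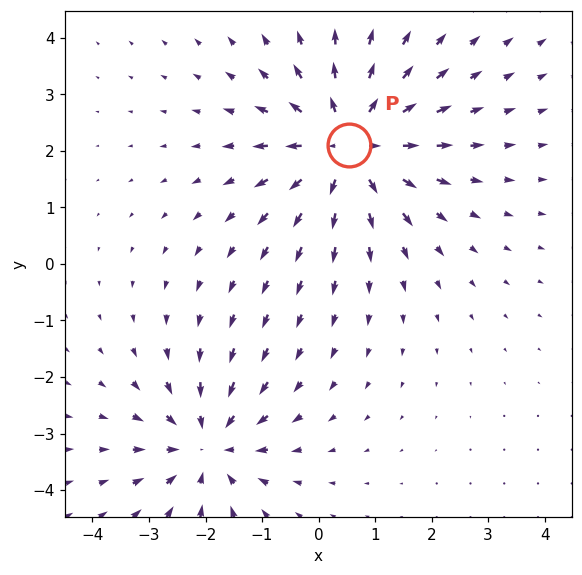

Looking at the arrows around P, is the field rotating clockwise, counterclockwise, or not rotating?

not rotating

Near P at (0.5, 2.1) the arrows show no circulation. The curl there is ≈0.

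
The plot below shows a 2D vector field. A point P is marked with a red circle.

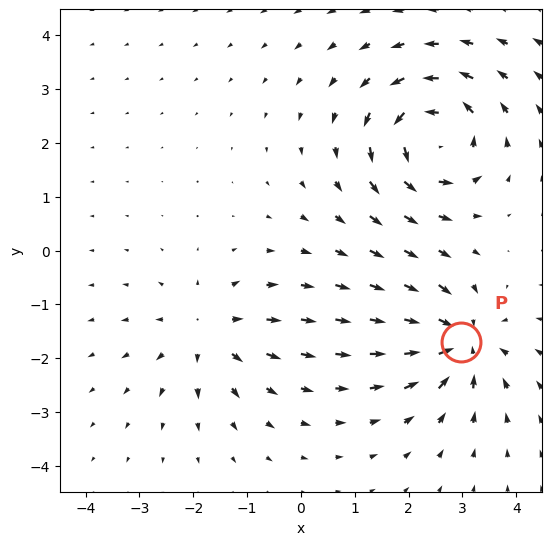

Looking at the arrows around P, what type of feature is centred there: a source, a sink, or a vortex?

At P (3.0, -1.7) the arrows converge inward. Divergence about -5, curl ≈0 — negative divergence with near-zero curl is a sink.

sink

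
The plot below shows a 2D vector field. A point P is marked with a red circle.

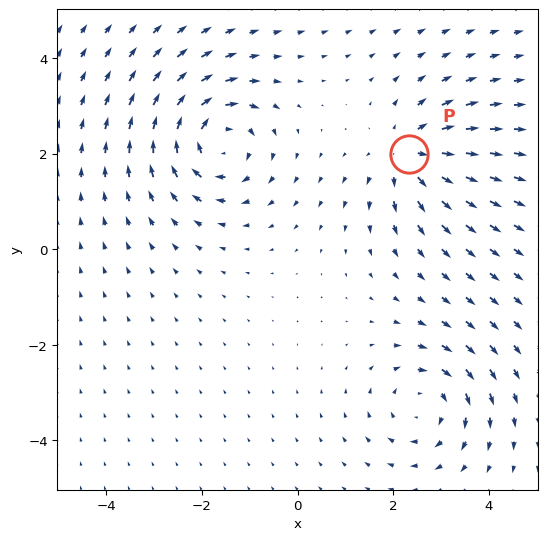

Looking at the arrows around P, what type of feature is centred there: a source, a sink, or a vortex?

source

At P (2.3, 2.0) the arrows spread outward. Divergence about +5, curl ≈0 — positive divergence with near-zero curl is a source.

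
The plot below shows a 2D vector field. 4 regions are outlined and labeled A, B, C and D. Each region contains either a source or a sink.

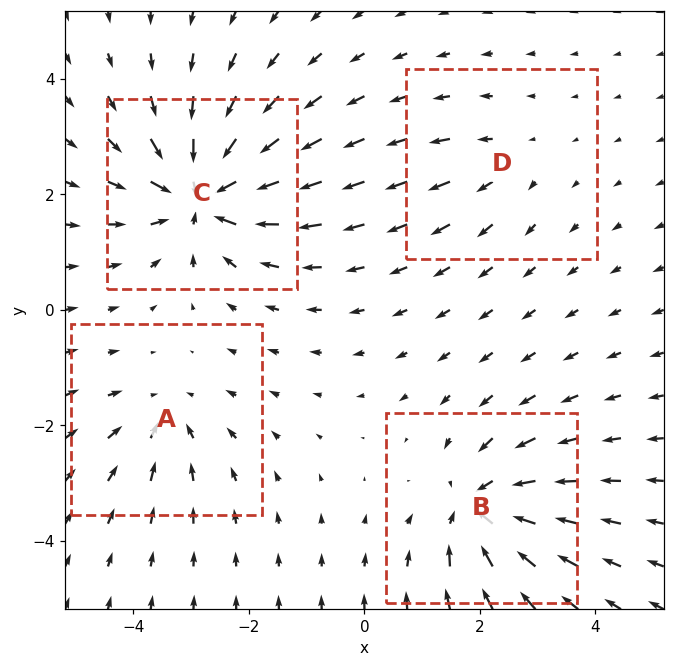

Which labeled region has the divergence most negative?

C

Divergence at each region's feature centre — A: about -4, B: about -6, C: about -7, D: about +2. Region C is most negative.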